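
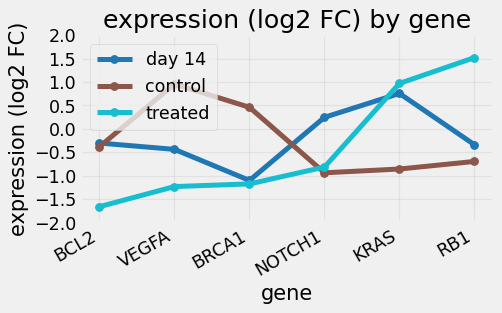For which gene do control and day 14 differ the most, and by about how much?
KRAS, ≈ 2.0 log2 FC

KRAS: control ≈ -1.0, day 14 ≈ 1.0 → gap ≈ 2.0. Next-largest (BRCA1) is only ≈ 1.5.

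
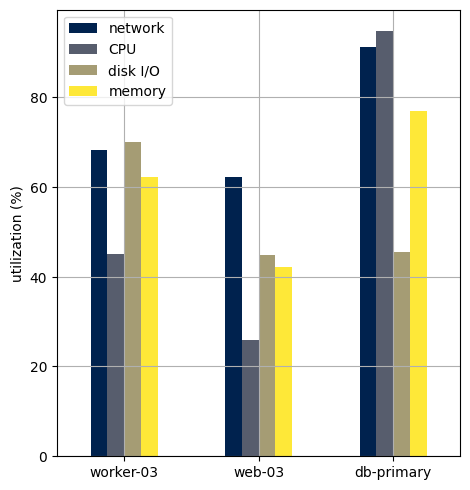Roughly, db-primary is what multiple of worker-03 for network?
≈ 1.29×

db-primary ≈ 90, worker-03 ≈ 70; 90/70 ≈ 1.29.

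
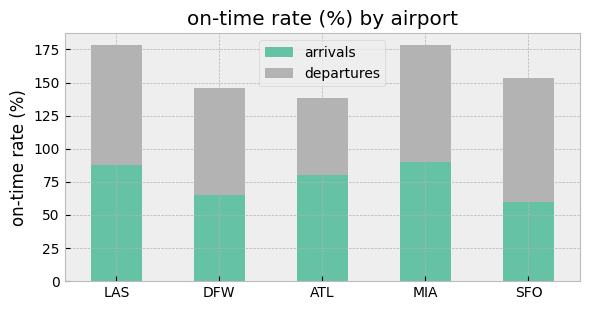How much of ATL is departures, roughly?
≈ 60

departures top ≈ 140, bottom ≈ 80; segment ≈ 60.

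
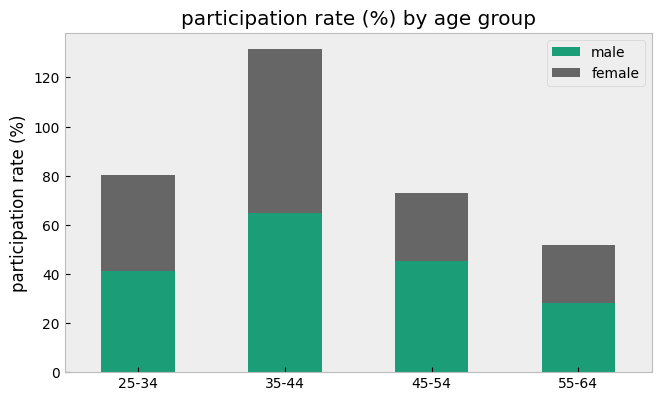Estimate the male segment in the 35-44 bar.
male top ≈ 60, bottom ≈ 0; segment ≈ 60.

≈ 60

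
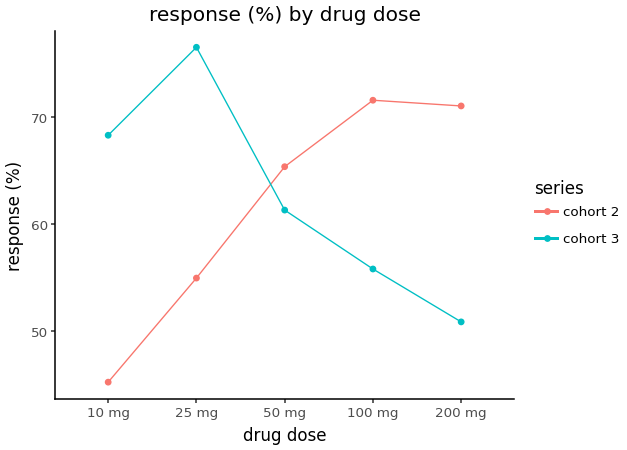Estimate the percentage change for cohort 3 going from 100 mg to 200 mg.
≈ -9.1%

100 mg ≈ 55, 200 mg ≈ 50; (50 − 55) / 55 ≈ -9.1%.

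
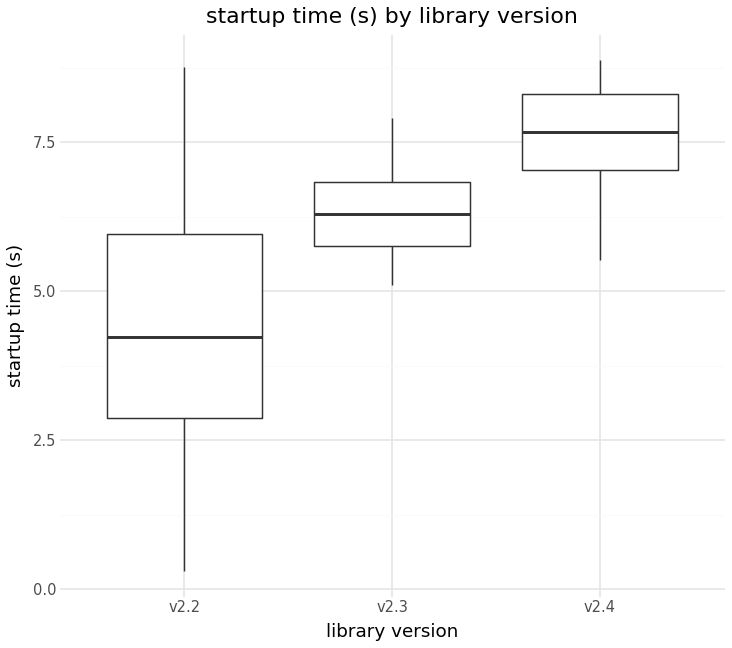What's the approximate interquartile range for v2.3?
≈ 1.0

Q3 ≈ 7.0, Q1 ≈ 6.0; IQR ≈ 1.0.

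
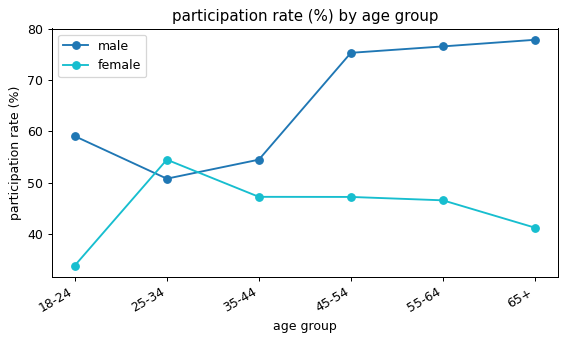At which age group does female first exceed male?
18-24: female ≈ 35 vs male ≈ 60 (not yet); 25-34: female ≈ 55 vs male ≈ 50 (first crossover).

25-34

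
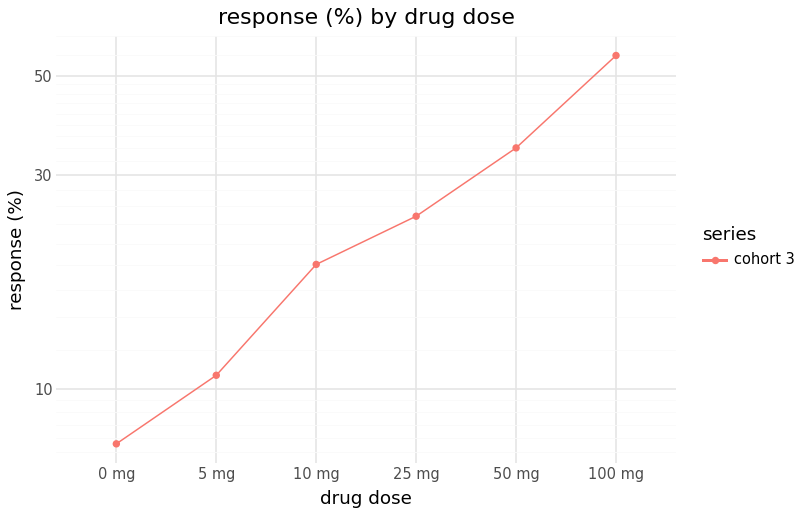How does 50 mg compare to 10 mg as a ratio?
50 mg ≈ 35, 10 mg ≈ 20; 35/20 ≈ 1.75.

≈ 1.75×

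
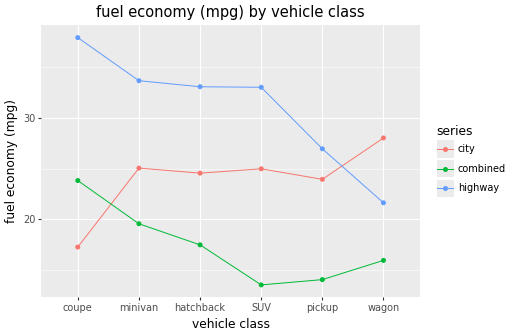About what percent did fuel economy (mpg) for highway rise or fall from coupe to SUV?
≈ -12.5%

coupe ≈ 40, SUV ≈ 35; (35 − 40) / 40 ≈ -12.5%.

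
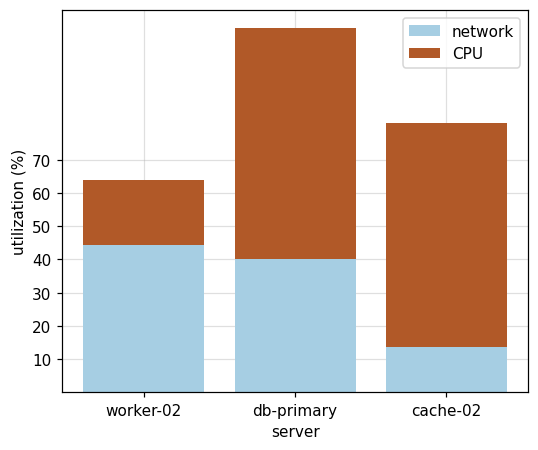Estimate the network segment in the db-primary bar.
≈ 40

network top ≈ 40, bottom ≈ 0; segment ≈ 40.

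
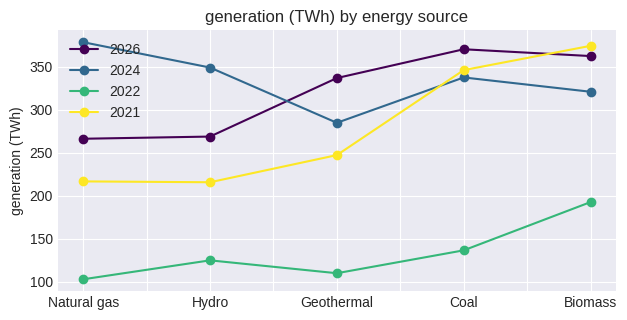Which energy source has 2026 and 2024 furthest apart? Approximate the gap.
Natural gas, ≈ 100 TWh

Natural gas: 2026 ≈ 275, 2024 ≈ 375 → gap ≈ 100. Next-largest (Hydro) is only ≈ 75.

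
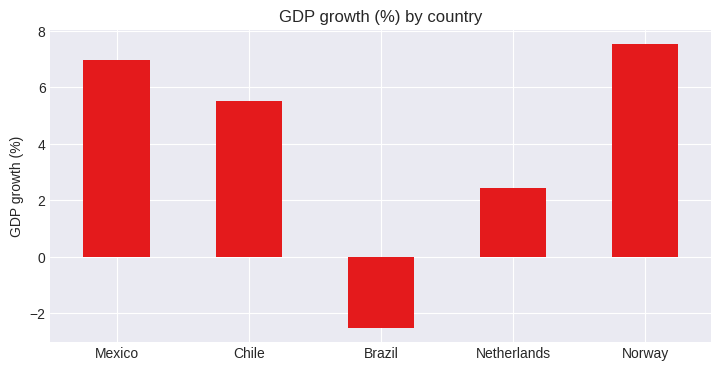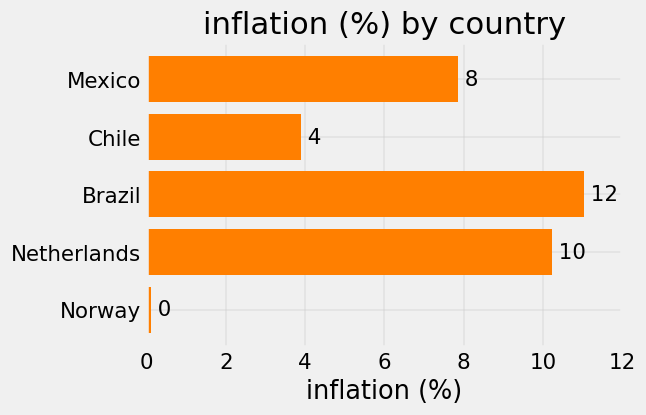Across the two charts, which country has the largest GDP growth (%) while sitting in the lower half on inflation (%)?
Norway

Chart 2 median inflation (%) ≈ 8; below-median countries: Chile, Norway. Among those, Norway has the highest GDP growth (%) (≈ 8).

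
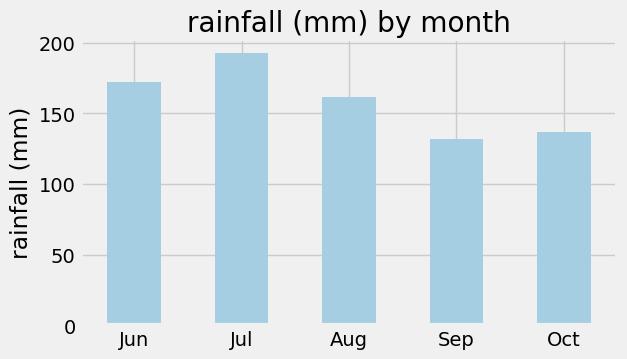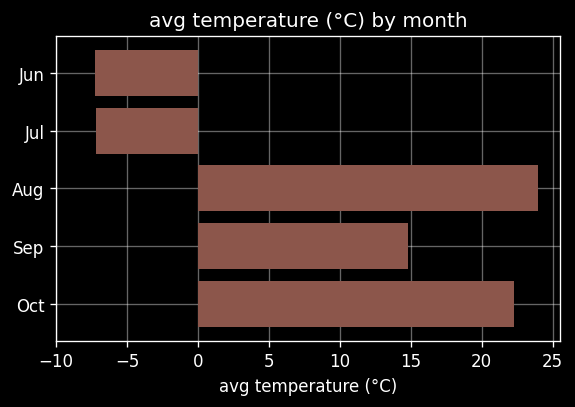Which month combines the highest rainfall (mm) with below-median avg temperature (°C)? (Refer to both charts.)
Chart 2 median avg temperature (°C) ≈ 15; below-median months: Jun, Jul. Among those, Jul has the highest rainfall (mm) (≈ 200).

Jul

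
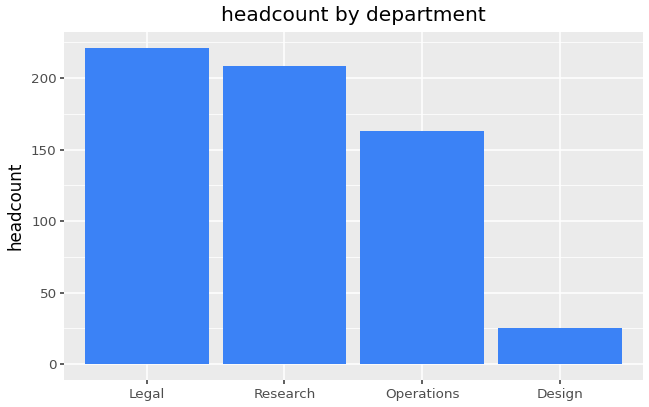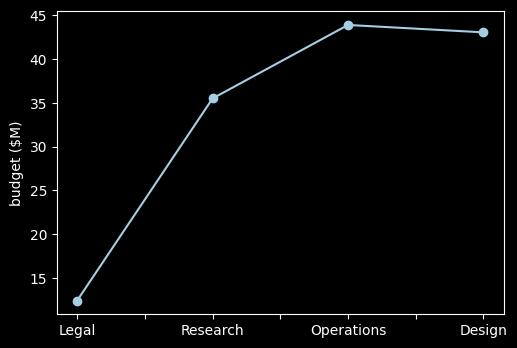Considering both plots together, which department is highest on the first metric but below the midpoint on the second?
Chart 2 median budget ($M) ≈ 40; below-median departments: Legal, Research. Among those, Legal has the highest headcount (≈ 225).

Legal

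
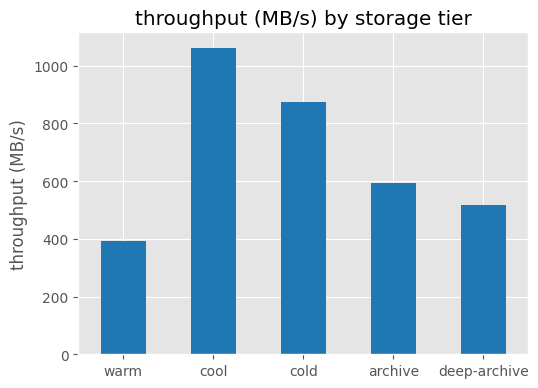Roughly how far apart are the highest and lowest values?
≈ 700

Max cool ≈ 1100, min warm ≈ 400; range ≈ 700.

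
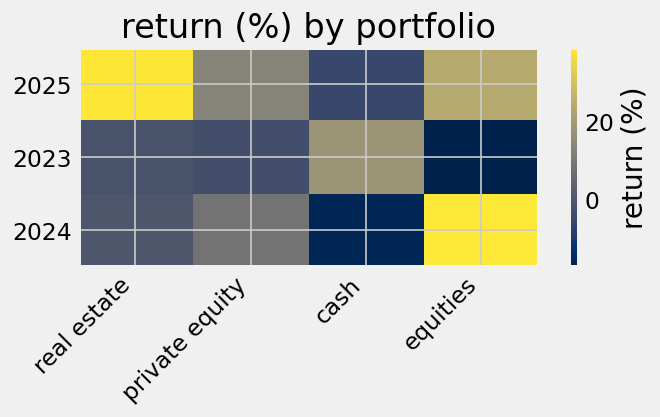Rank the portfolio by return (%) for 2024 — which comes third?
Top 4 for 2024: equities ≈ 40, private equity ≈ 10, real estate ≈ 0, cash ≈ -15.

real estate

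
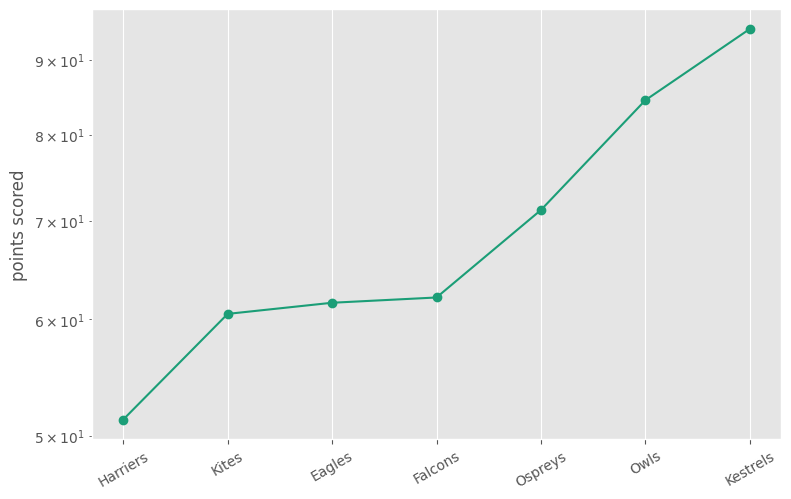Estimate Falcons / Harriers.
Falcons ≈ 60, Harriers ≈ 50; 60/50 ≈ 1.2.

≈ 1.2×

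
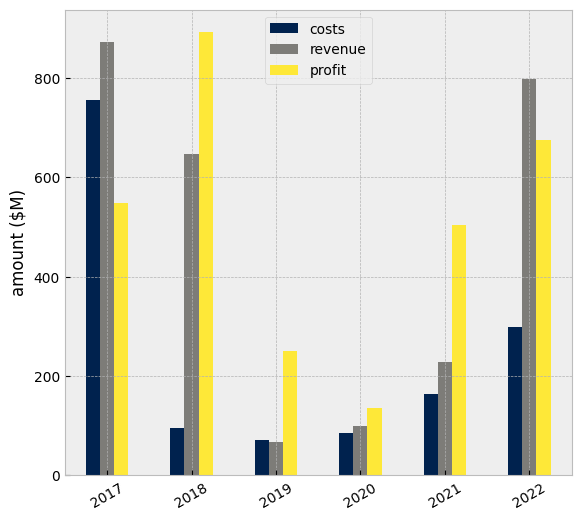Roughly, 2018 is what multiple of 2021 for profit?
≈ 1.8×

2018 ≈ 900, 2021 ≈ 500; 900/500 ≈ 1.8.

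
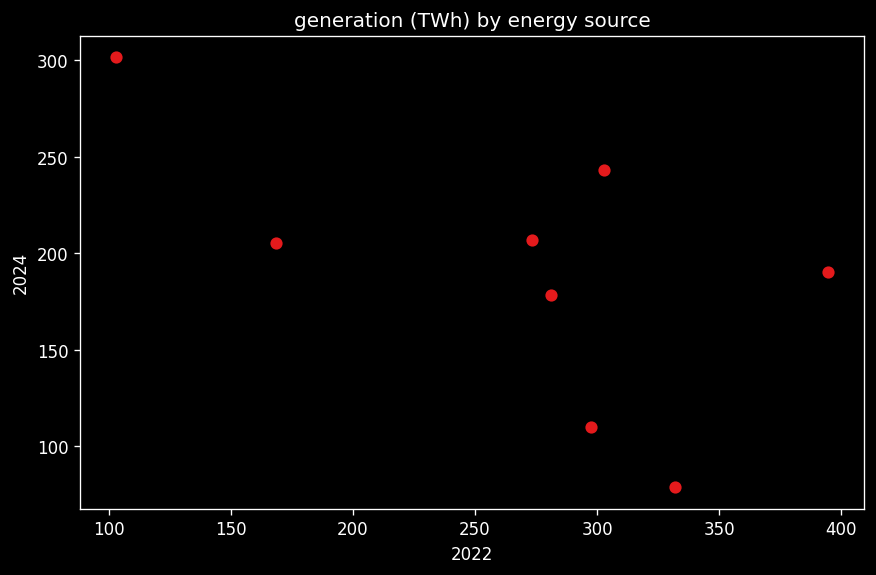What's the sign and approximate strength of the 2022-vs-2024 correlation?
negative, moderate

Points are negatively correlated; moderate (|r| ≈ 0.6).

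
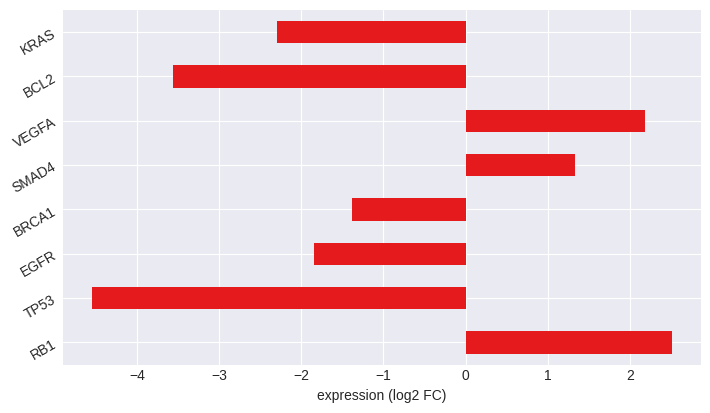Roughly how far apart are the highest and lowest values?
Max RB1 ≈ 3, min TP53 ≈ -5; range ≈ 8.

≈ 8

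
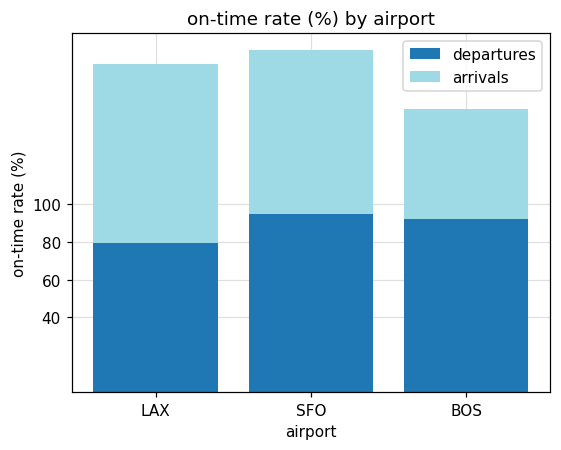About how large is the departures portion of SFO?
≈ 100

departures top ≈ 100, bottom ≈ 0; segment ≈ 100.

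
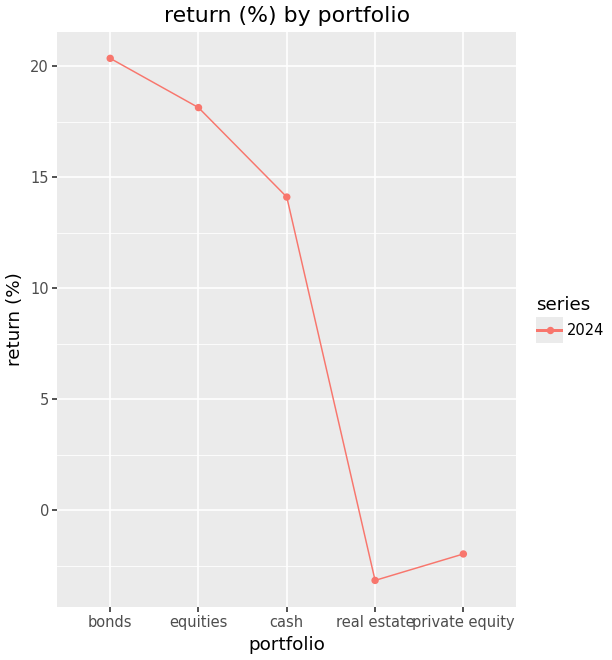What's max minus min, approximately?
≈ 24

Max bonds ≈ 20, min real estate ≈ -4; range ≈ 24.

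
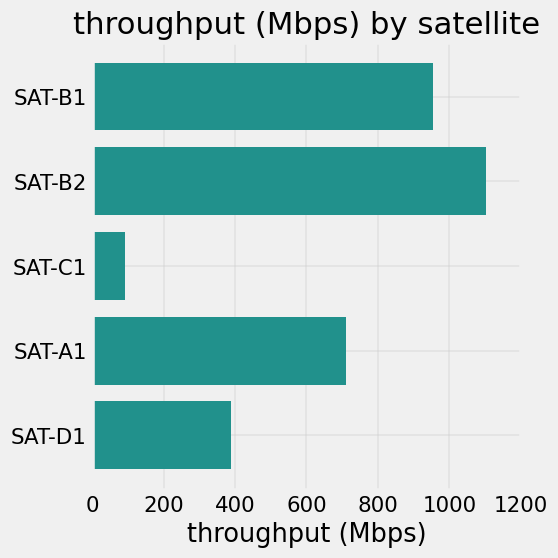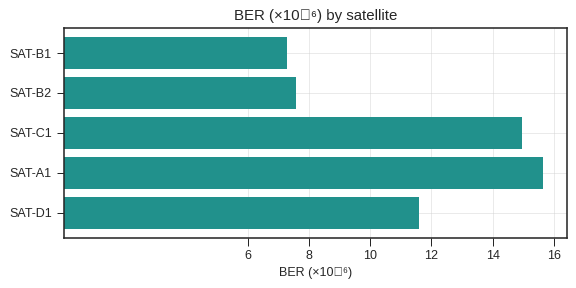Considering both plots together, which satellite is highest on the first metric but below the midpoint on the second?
SAT-B2

Chart 2 median BER (×10⁻⁶) ≈ 12; below-median satellites: SAT-B1, SAT-B2. Among those, SAT-B2 has the highest throughput (Mbps) (≈ 1200).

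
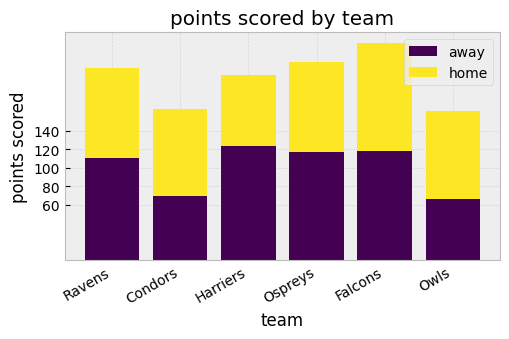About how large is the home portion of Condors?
home top ≈ 160, bottom ≈ 60; segment ≈ 100.

≈ 100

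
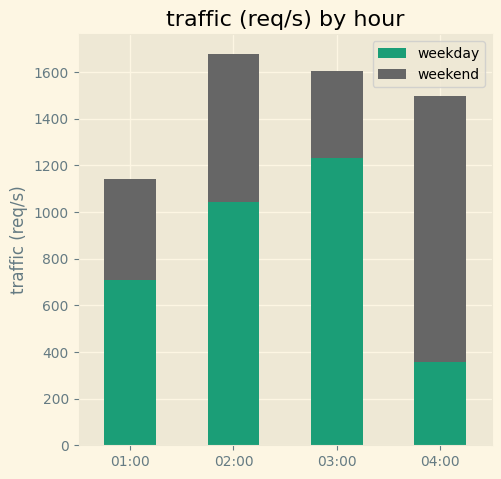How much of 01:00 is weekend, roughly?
weekend top ≈ 1200, bottom ≈ 800; segment ≈ 400.

≈ 400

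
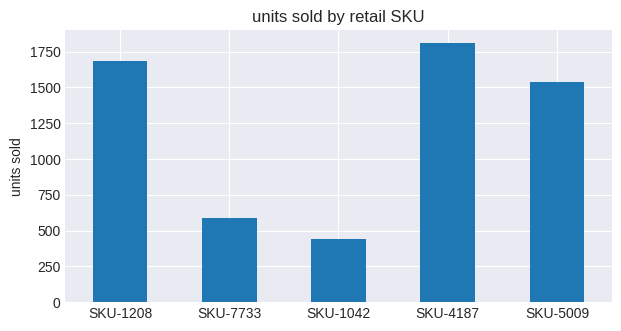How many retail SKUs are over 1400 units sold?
3

Above 1400: SKU-1208, SKU-4187, SKU-5009.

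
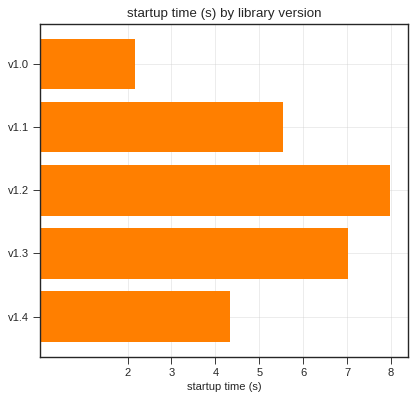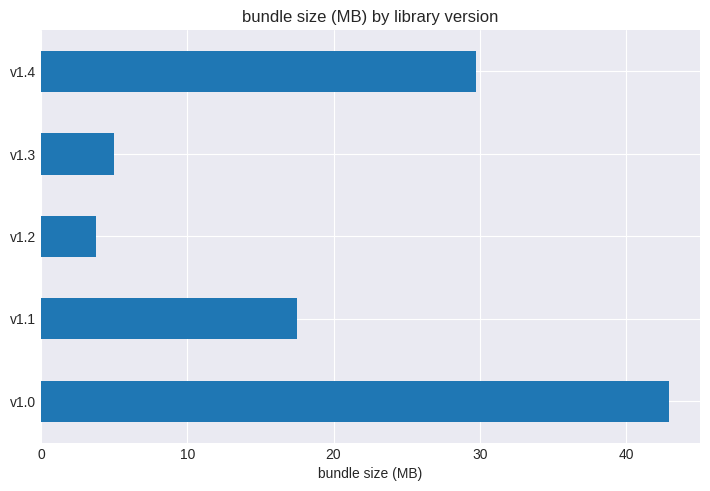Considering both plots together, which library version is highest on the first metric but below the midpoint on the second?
v1.2

Chart 2 median bundle size (MB) ≈ 20; below-median library versions: v1.2, v1.3. Among those, v1.2 has the highest startup time (s) (≈ 8).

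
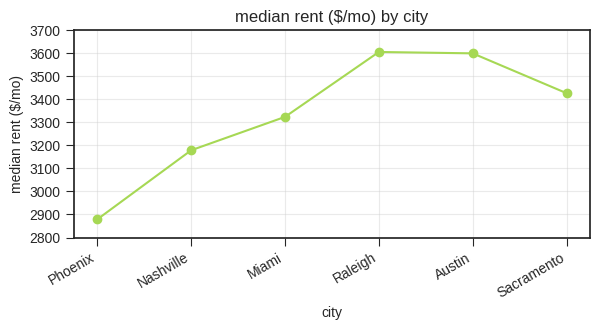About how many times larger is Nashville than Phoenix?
≈ 1.1×

Nashville ≈ 3200, Phoenix ≈ 2900; 3200/2900 ≈ 1.1.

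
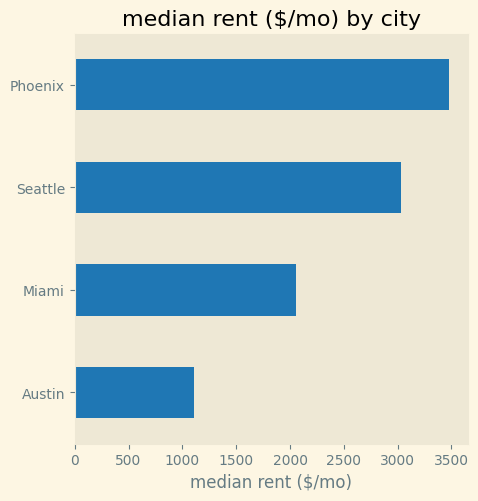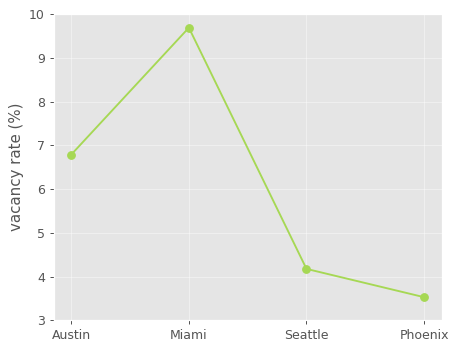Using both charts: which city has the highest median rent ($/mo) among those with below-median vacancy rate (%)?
Phoenix

Chart 2 median vacancy rate (%) ≈ 5; below-median cities: Seattle, Phoenix. Among those, Phoenix has the highest median rent ($/mo) (≈ 3500).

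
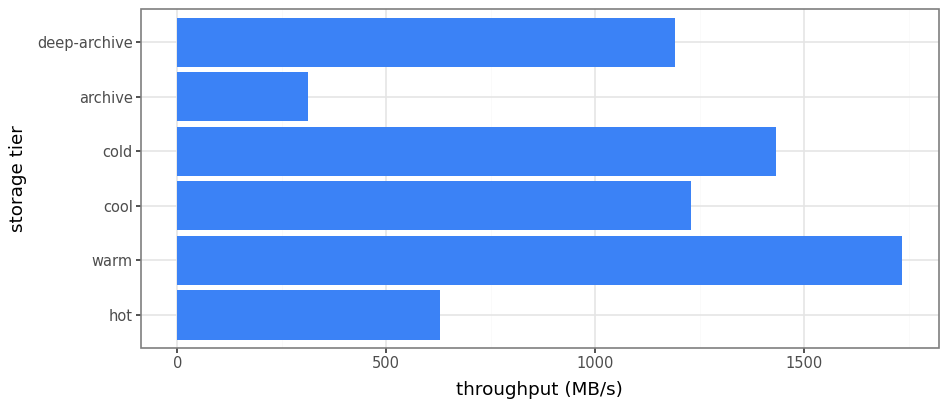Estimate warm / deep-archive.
≈ 1.5×

warm ≈ 1800, deep-archive ≈ 1200; 1800/1200 ≈ 1.5.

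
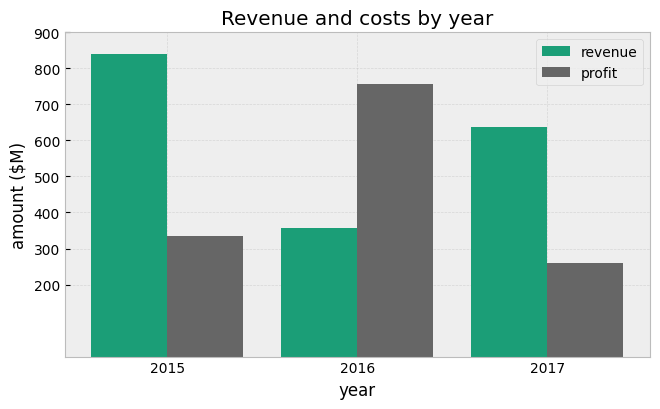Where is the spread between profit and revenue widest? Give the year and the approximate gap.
2015, ≈ 500 $M

2015: profit ≈ 300, revenue ≈ 800 → gap ≈ 500. Next-largest (2016) is only ≈ 400.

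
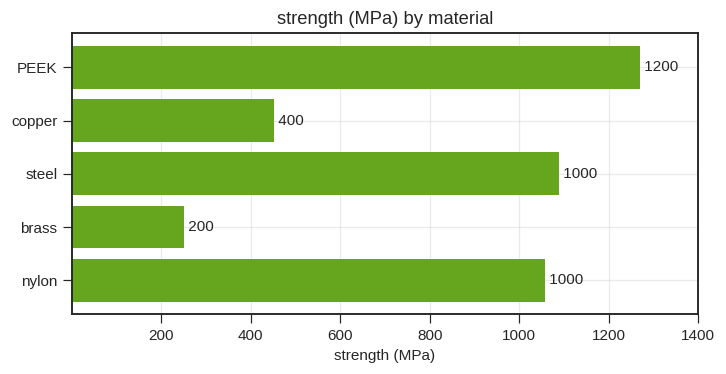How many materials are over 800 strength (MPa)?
Above 800: PEEK, steel, nylon.

3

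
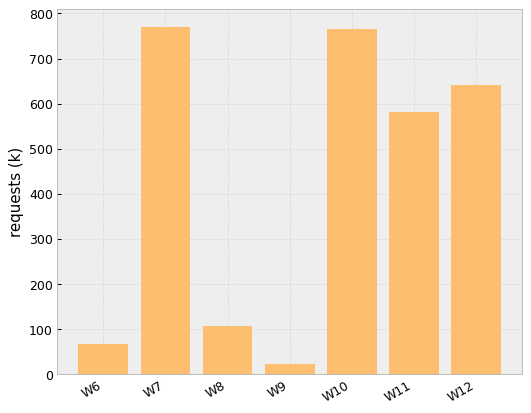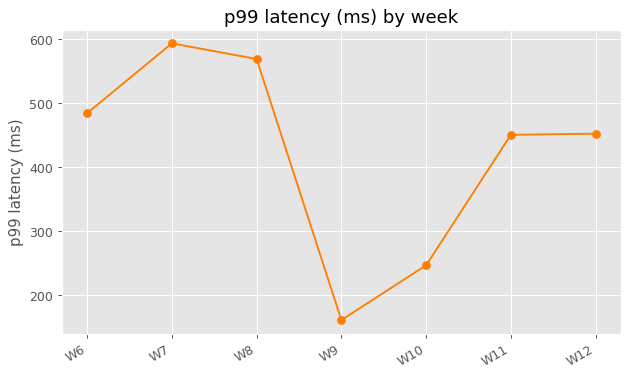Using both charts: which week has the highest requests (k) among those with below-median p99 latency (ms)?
W10

Chart 2 median p99 latency (ms) ≈ 500; below-median weeks: W9, W10, W11. Among those, W10 has the highest requests (k) (≈ 800).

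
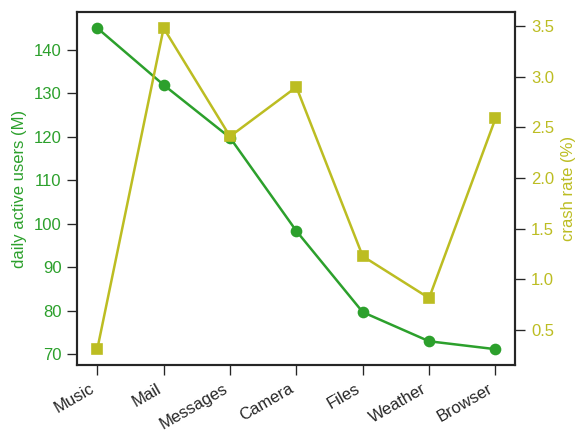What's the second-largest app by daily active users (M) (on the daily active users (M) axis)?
Mail

Top 3 (on the daily active users (M) axis): Music ≈ 140, Mail ≈ 130, Messages ≈ 120.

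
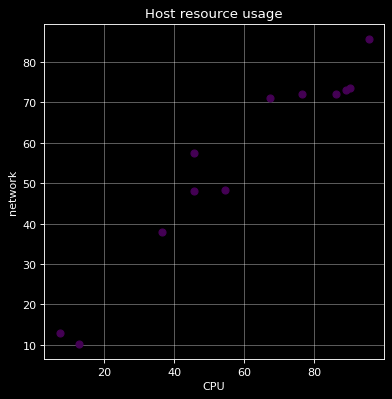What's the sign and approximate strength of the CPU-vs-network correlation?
positive, strong

Points are positively correlated; strong (|r| ≈ 1.0).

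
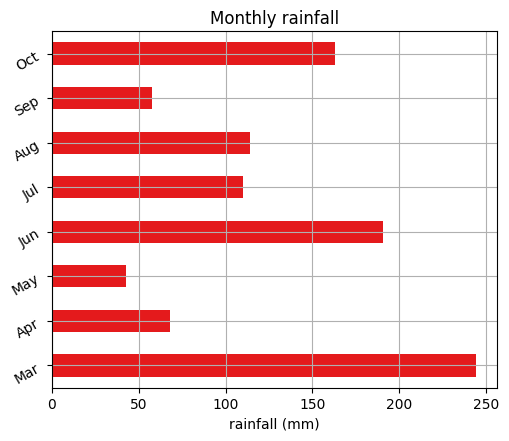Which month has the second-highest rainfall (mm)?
Top 3: Mar ≈ 250, Jun ≈ 200, Oct ≈ 175.

Jun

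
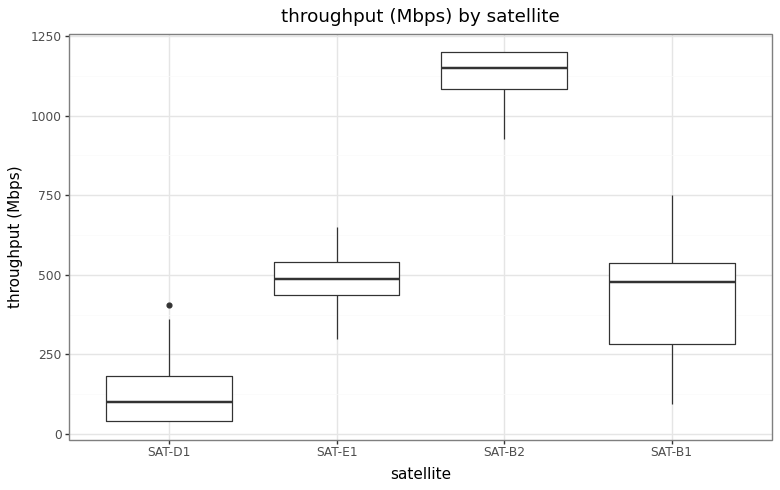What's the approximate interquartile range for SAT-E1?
Q3 ≈ 500, Q1 ≈ 400; IQR ≈ 100.

≈ 100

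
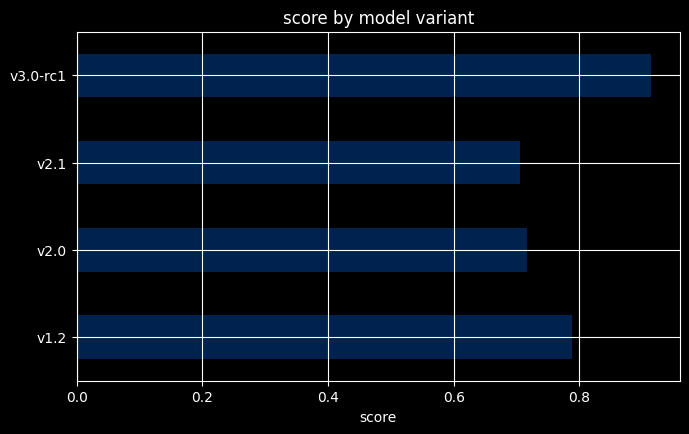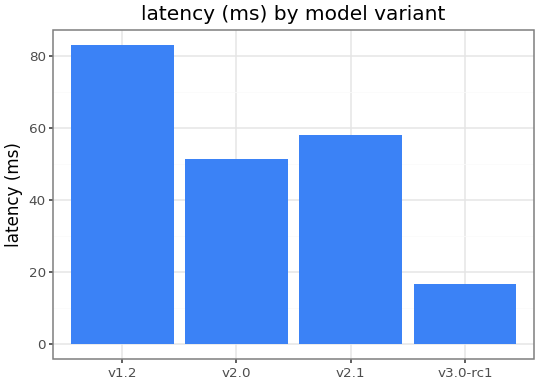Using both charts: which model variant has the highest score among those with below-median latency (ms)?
v3.0-rc1

Chart 2 median latency (ms) ≈ 50; below-median model variants: v2.0, v3.0-rc1. Among those, v3.0-rc1 has the highest score (≈ 0.9).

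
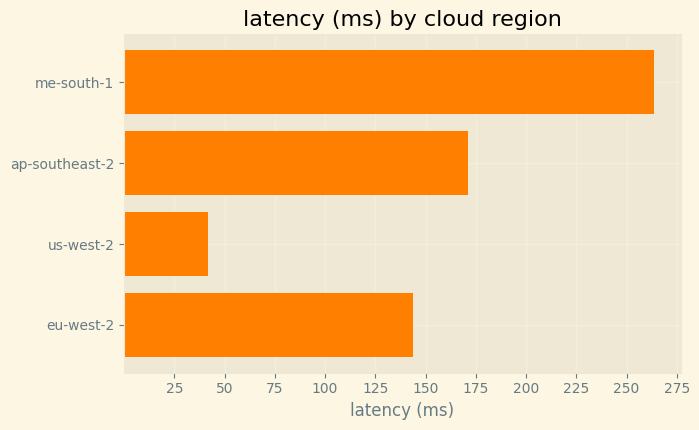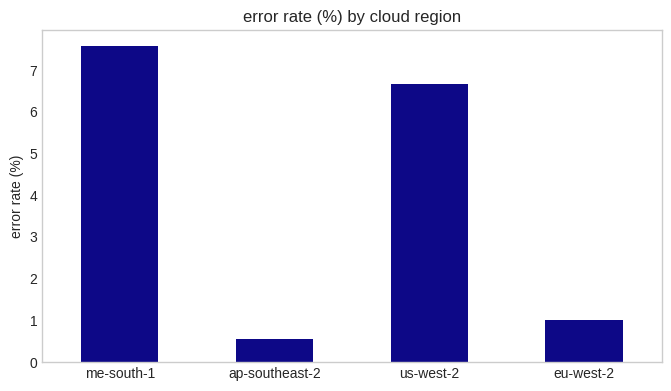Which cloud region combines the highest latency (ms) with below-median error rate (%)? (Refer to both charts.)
Chart 2 median error rate (%) ≈ 4; below-median cloud regions: ap-southeast-2, eu-west-2. Among those, ap-southeast-2 has the highest latency (ms) (≈ 175).

ap-southeast-2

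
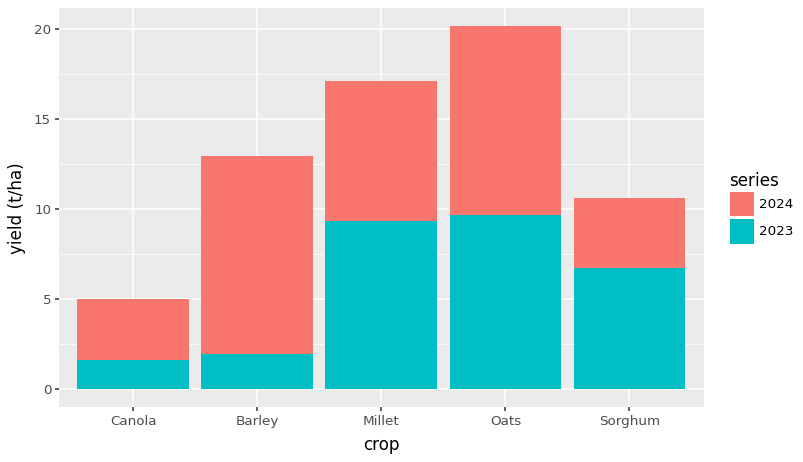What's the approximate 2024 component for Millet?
≈ 8

2024 top ≈ 18, bottom ≈ 10; segment ≈ 8.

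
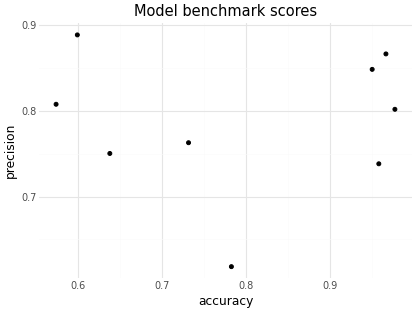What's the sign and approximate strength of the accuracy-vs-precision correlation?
no clear correlation

Points are roughly uncorrelated; weak (|r| ≈ 0.0).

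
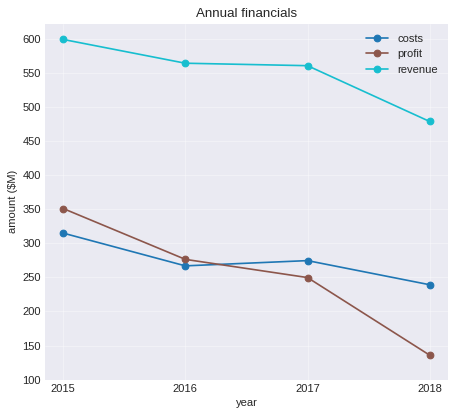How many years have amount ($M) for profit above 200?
Above 200: 2015, 2016, 2017.

3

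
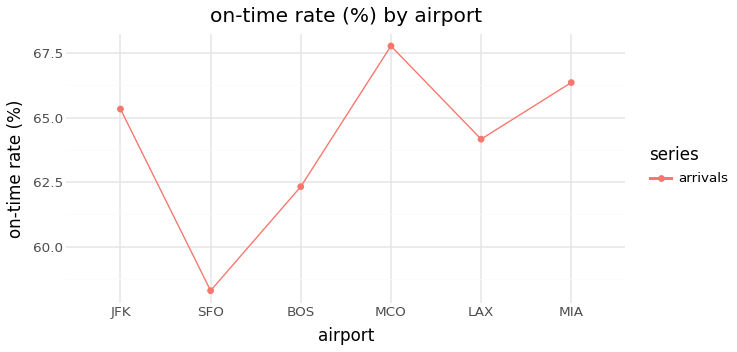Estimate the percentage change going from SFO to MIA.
SFO ≈ 58, MIA ≈ 66; (66 − 58) / 58 ≈ +13.8%.

≈ +13.8%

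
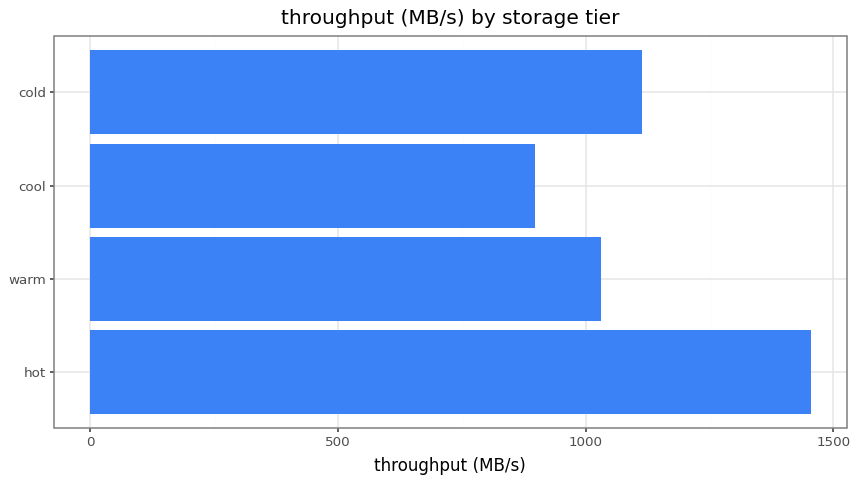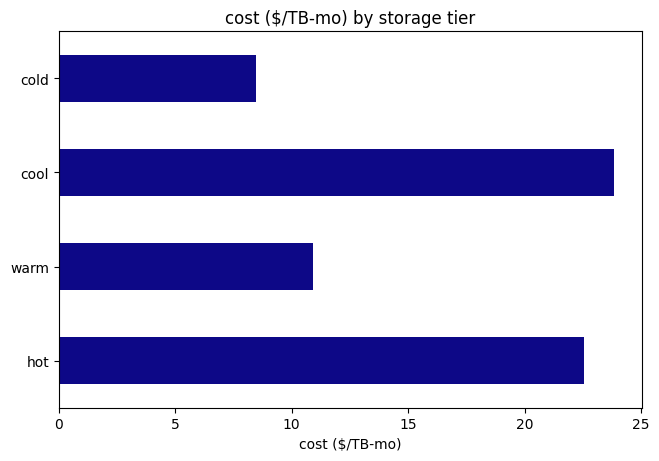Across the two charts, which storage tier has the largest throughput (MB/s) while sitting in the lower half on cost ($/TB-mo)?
cold

Chart 2 median cost ($/TB-mo) ≈ 15; below-median storage tiers: warm, cold. Among those, cold has the highest throughput (MB/s) (≈ 1200).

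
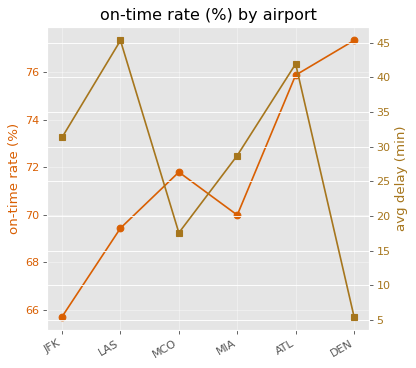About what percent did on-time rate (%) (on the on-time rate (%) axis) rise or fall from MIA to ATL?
MIA ≈ 70, ATL ≈ 76; (76 − 70) / 70 ≈ +8.6%.

≈ +8.6%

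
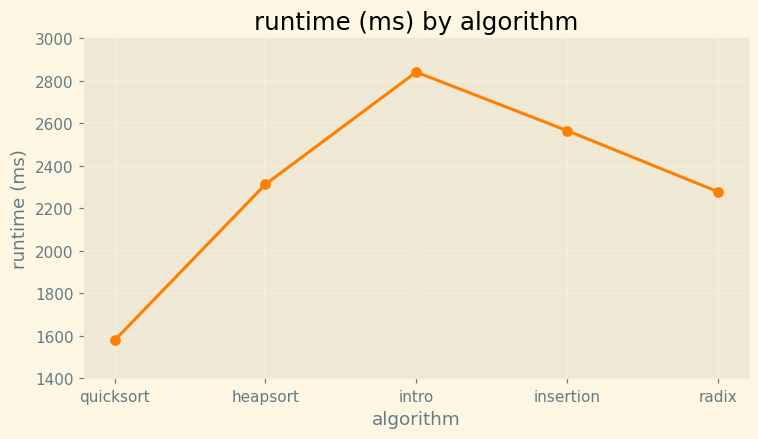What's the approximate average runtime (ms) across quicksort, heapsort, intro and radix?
(1600 + 2400 + 2800 + 2200) / 4 ≈ 2250.

≈ 2250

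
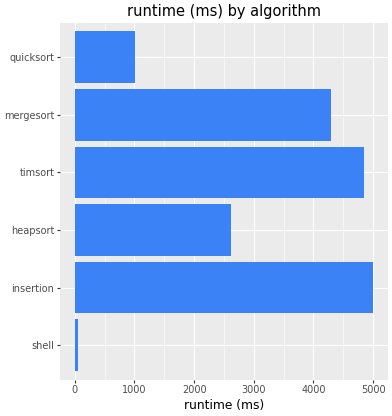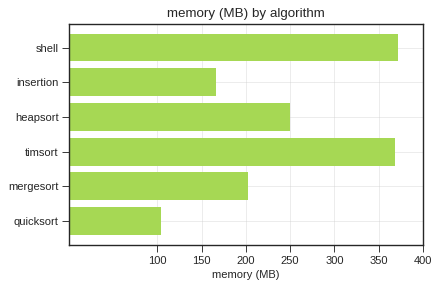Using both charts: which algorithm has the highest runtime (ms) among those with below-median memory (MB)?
Chart 2 median memory (MB) ≈ 250; below-median algorithms: insertion, mergesort, quicksort. Among those, insertion has the highest runtime (ms) (≈ 5000).

insertion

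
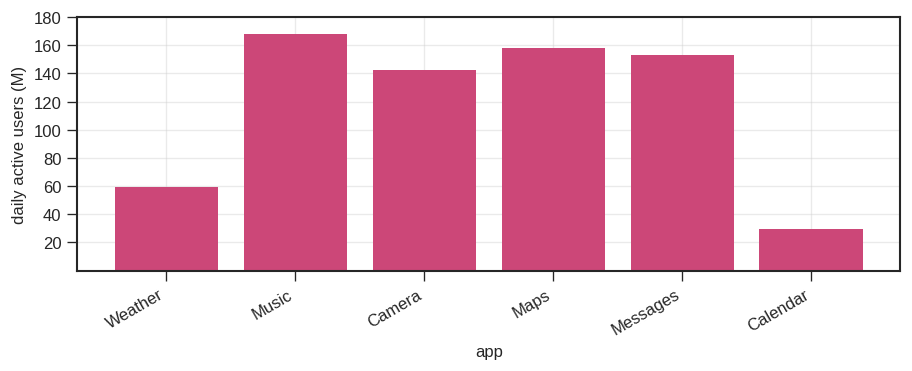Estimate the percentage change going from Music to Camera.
Music ≈ 160, Camera ≈ 140; (140 − 160) / 160 ≈ -12.5%.

≈ -12.5%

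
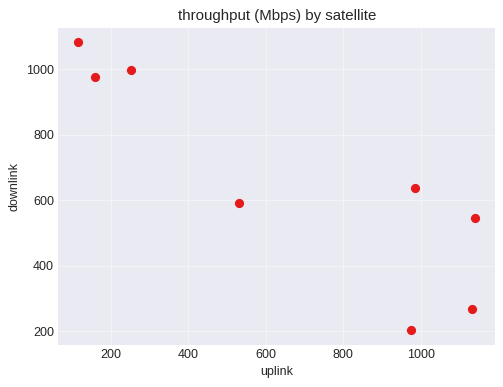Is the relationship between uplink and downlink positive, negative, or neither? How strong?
negative, strong

Points are negatively correlated; strong (|r| ≈ 0.9).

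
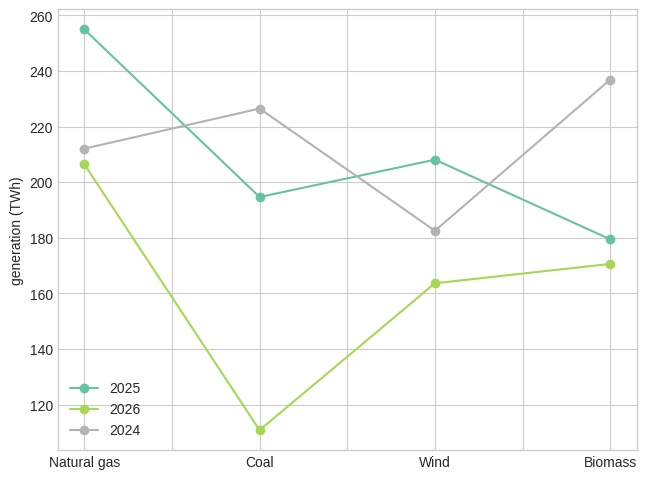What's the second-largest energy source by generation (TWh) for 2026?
Top 3 for 2026: Natural gas ≈ 200, Biomass ≈ 180, Wind ≈ 160.

Biomass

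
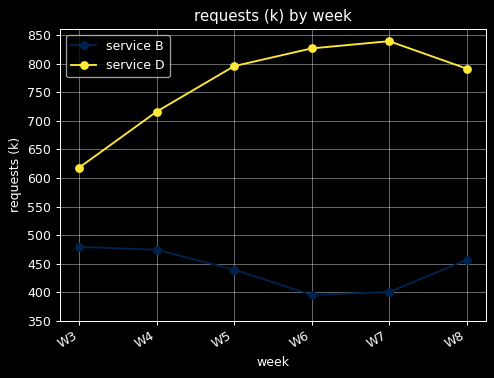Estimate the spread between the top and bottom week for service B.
≈ 100

Max W3 ≈ 500, min W6 ≈ 400; range ≈ 100.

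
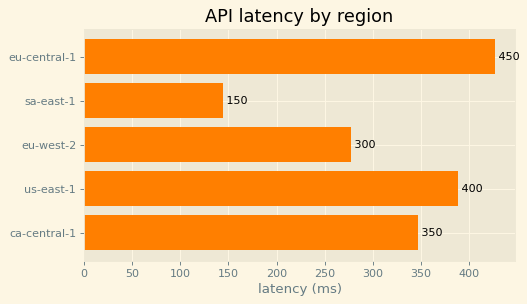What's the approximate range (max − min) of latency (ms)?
Max eu-central-1 ≈ 450, min sa-east-1 ≈ 150; range ≈ 300.

≈ 300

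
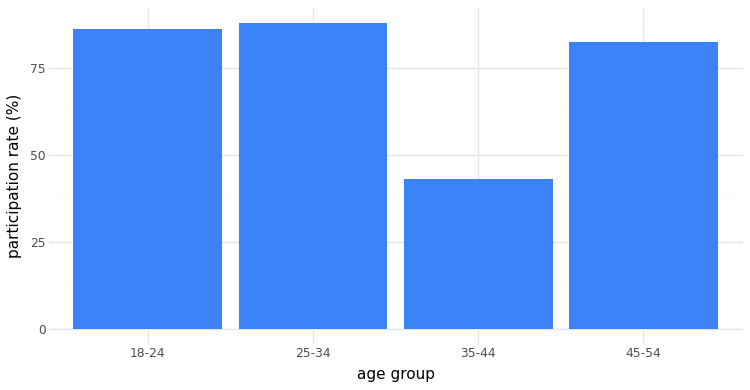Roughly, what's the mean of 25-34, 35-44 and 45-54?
≈ 70

(90 + 40 + 80) / 3 ≈ 70.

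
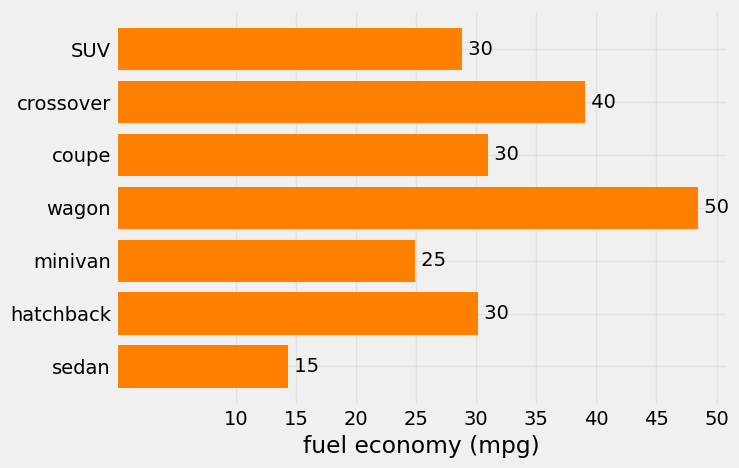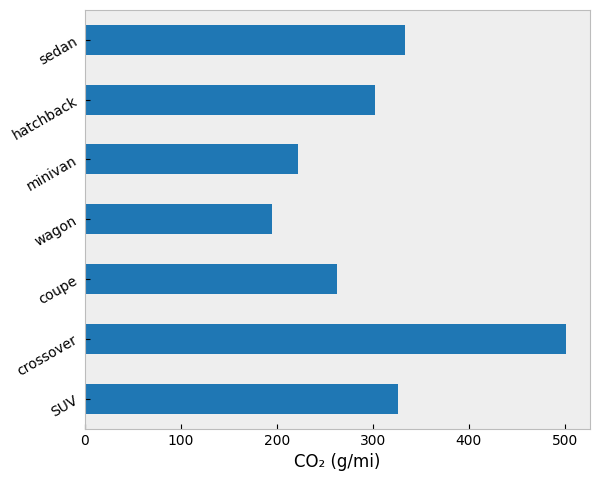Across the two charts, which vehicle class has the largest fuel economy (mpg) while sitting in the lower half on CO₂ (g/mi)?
wagon

Chart 2 median CO₂ (g/mi) ≈ 300; below-median vehicle classes: coupe, wagon, minivan. Among those, wagon has the highest fuel economy (mpg) (≈ 50).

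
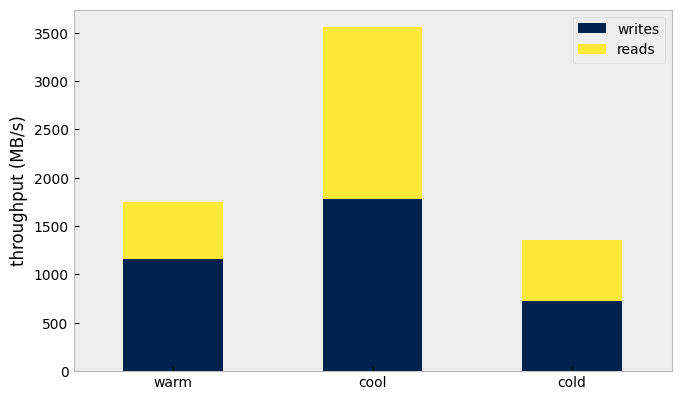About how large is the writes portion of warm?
≈ 1000

writes top ≈ 1000, bottom ≈ 0; segment ≈ 1000.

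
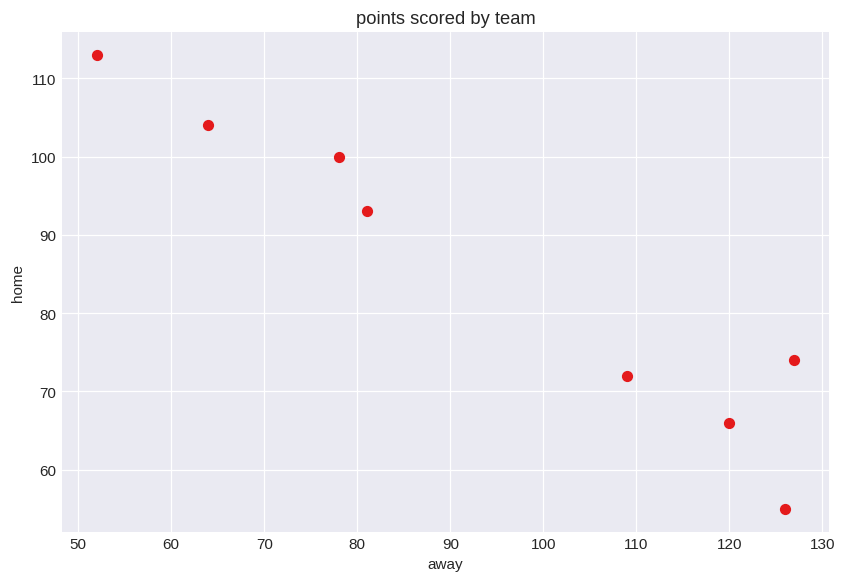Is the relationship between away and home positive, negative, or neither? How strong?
Points are negatively correlated; strong (|r| ≈ 1.0).

negative, strong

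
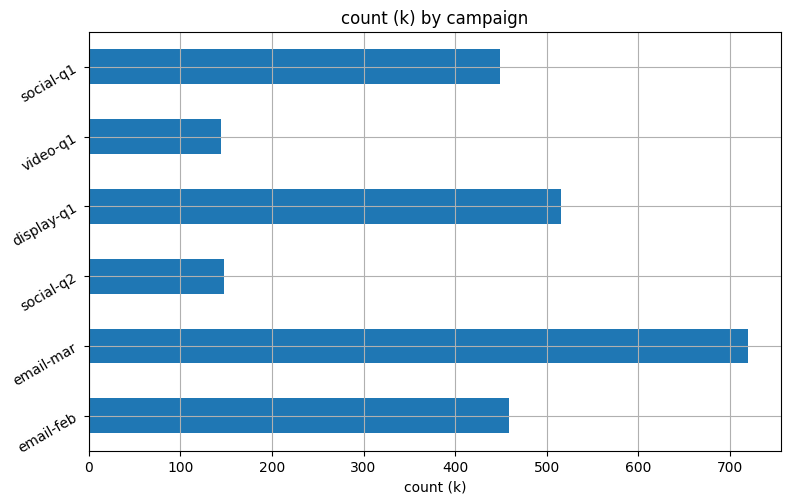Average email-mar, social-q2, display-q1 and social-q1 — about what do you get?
(700 + 100 + 500 + 400) / 4 ≈ 425.

≈ 425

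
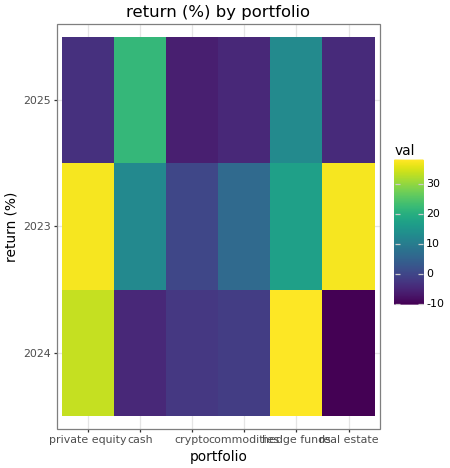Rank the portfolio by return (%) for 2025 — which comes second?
Top 3 for 2025: cash ≈ 20, hedge funds ≈ 15, private equity ≈ -5.

hedge funds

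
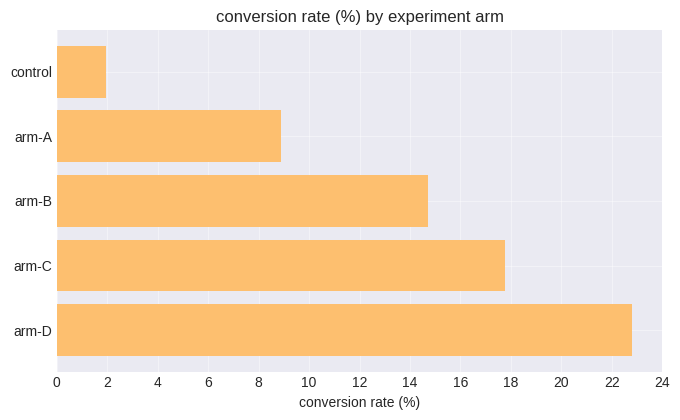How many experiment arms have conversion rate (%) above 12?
Above 12: arm-B, arm-C, arm-D.

3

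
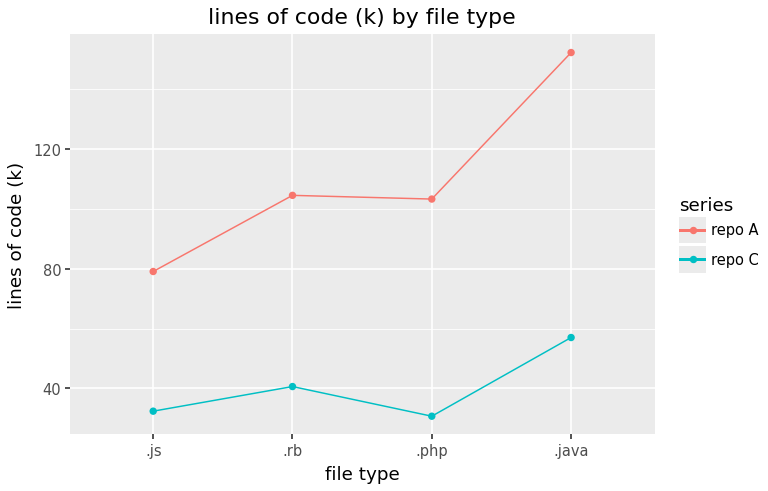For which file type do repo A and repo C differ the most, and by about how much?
.java: repo A ≈ 160, repo C ≈ 60 → gap ≈ 100. Next-largest (.php) is only ≈ 60.

.java, ≈ 100 k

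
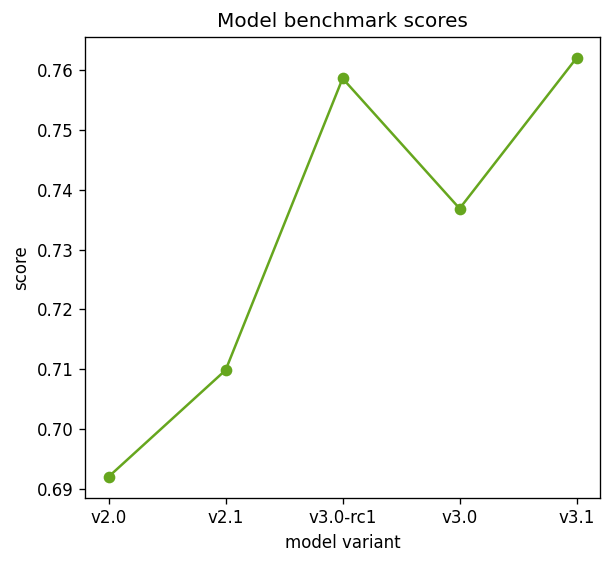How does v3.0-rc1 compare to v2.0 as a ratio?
≈ 1.1×

v3.0-rc1 ≈ 0.76, v2.0 ≈ 0.69; 0.76/0.69 ≈ 1.1.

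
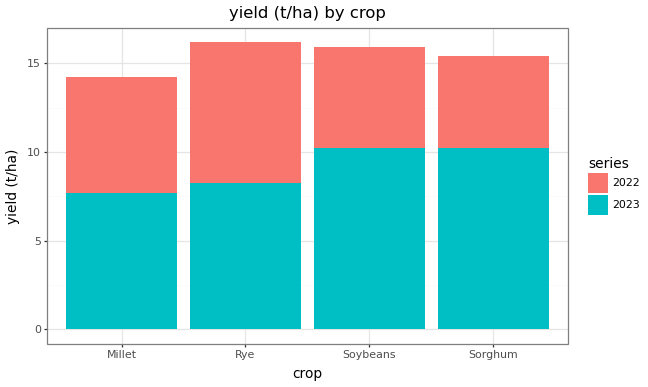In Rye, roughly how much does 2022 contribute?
2022 top ≈ 16, bottom ≈ 8; segment ≈ 8.

≈ 8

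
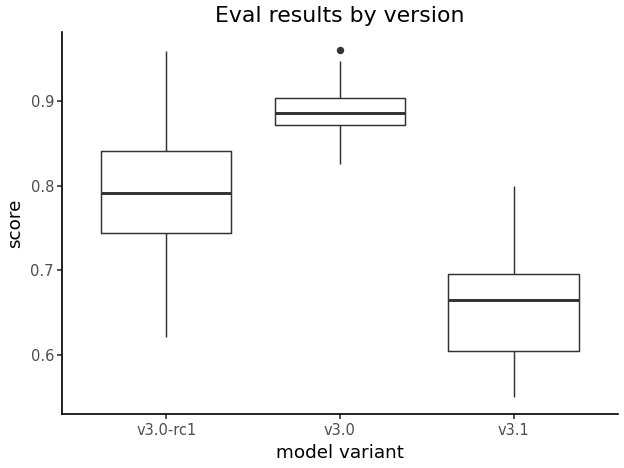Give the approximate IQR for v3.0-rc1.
Q3 ≈ 0.84, Q1 ≈ 0.74; IQR ≈ 0.10.

≈ 0.10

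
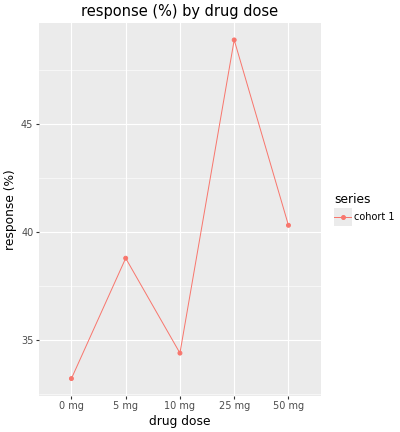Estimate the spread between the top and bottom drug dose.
≈ 14

Max 25 mg ≈ 48, min 0 mg ≈ 34; range ≈ 14.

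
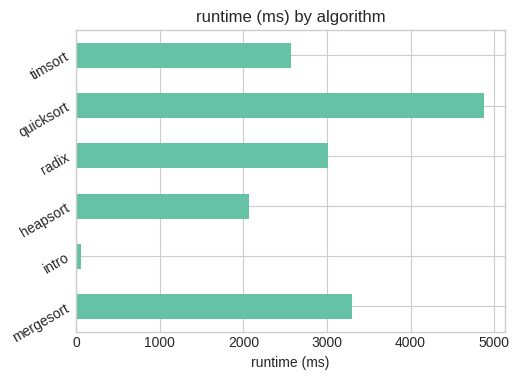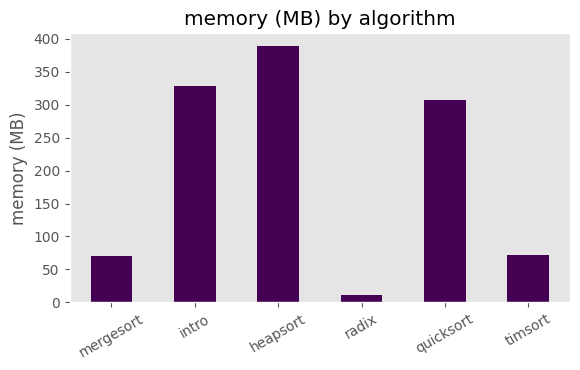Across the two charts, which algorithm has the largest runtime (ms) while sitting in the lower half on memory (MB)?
mergesort

Chart 2 median memory (MB) ≈ 200; below-median algorithms: mergesort, radix, timsort. Among those, mergesort has the highest runtime (ms) (≈ 3500).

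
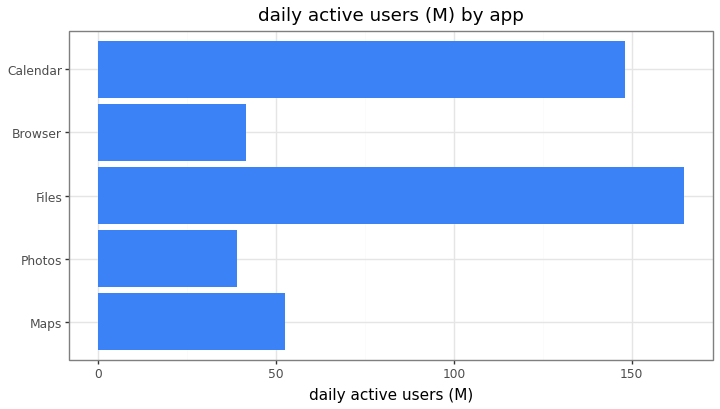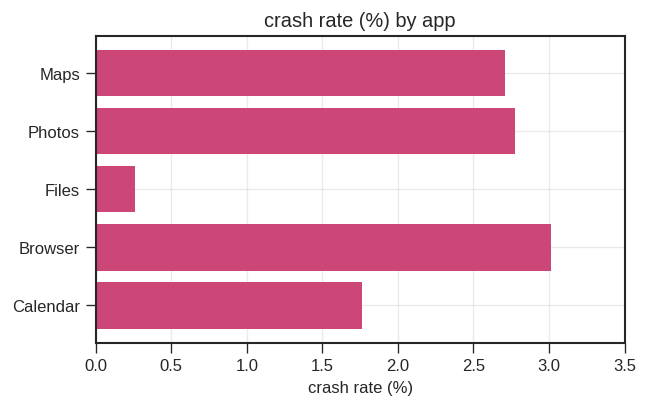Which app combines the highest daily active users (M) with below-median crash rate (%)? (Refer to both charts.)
Chart 2 median crash rate (%) ≈ 2.5; below-median apps: Files, Calendar. Among those, Files has the highest daily active users (M) (≈ 160).

Files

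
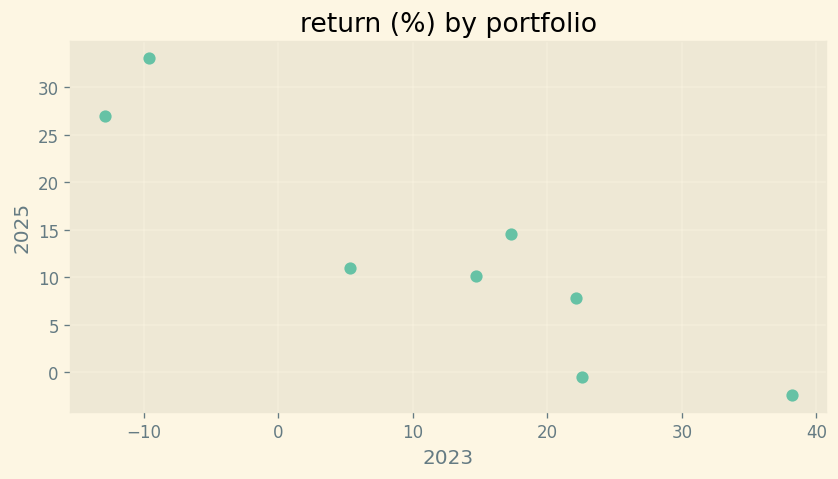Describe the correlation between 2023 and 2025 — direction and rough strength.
Points are negatively correlated; strong (|r| ≈ 0.9).

negative, strong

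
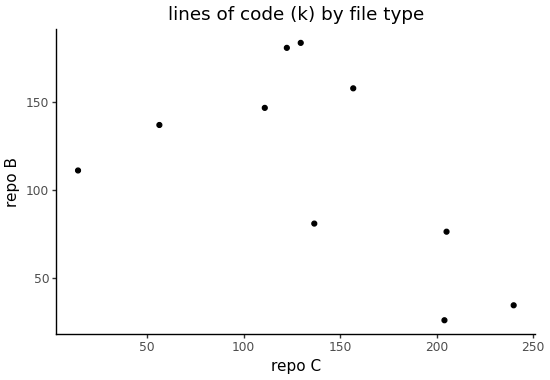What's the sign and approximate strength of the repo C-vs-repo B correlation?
negative, moderate

Points are negatively correlated; moderate (|r| ≈ 0.6).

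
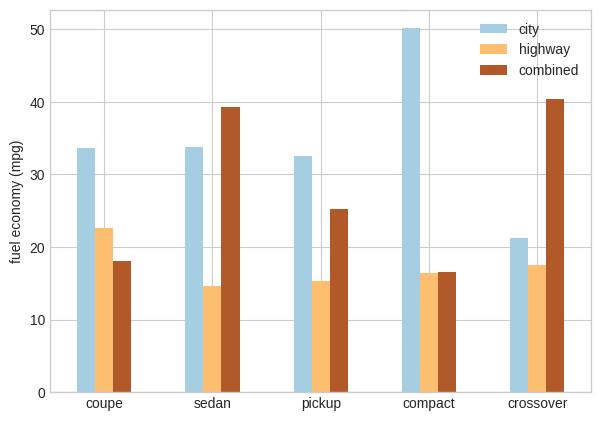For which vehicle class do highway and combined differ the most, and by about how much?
sedan: highway ≈ 15, combined ≈ 40 → gap ≈ 25. Next-largest (crossover) is only ≈ 20.

sedan, ≈ 25 mpg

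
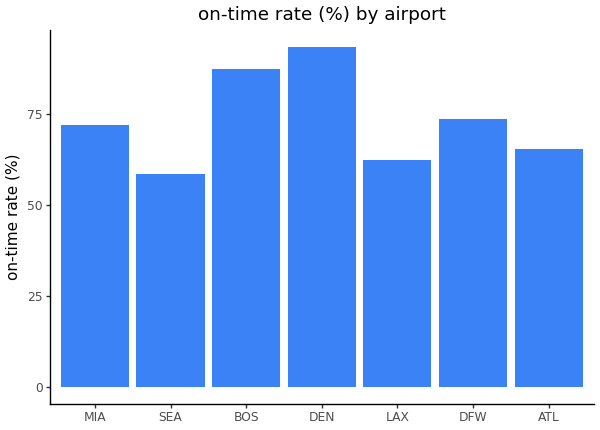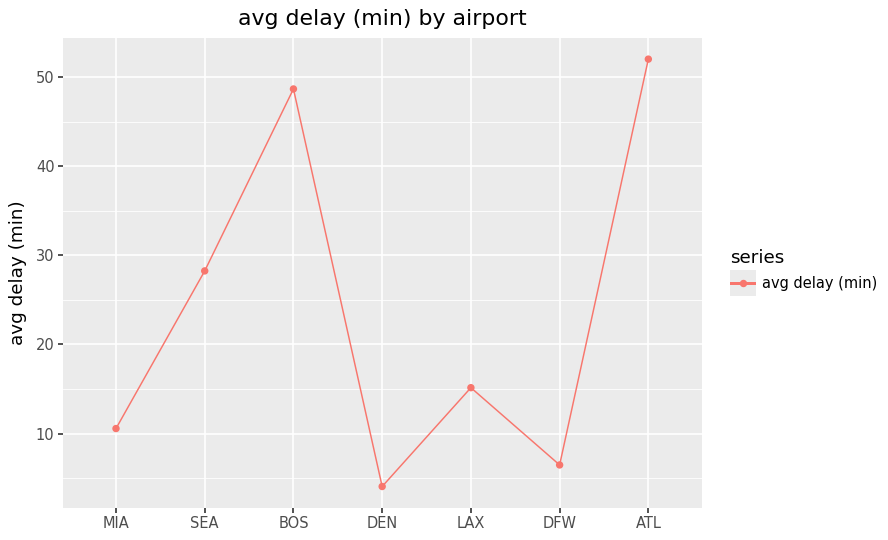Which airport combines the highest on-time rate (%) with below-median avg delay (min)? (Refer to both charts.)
DEN

Chart 2 median avg delay (min) ≈ 15; below-median airports: MIA, DEN, DFW. Among those, DEN has the highest on-time rate (%) (≈ 90).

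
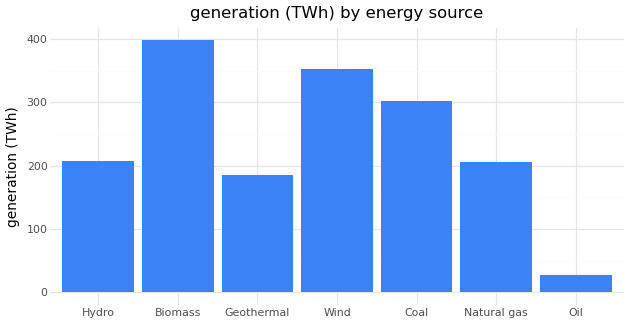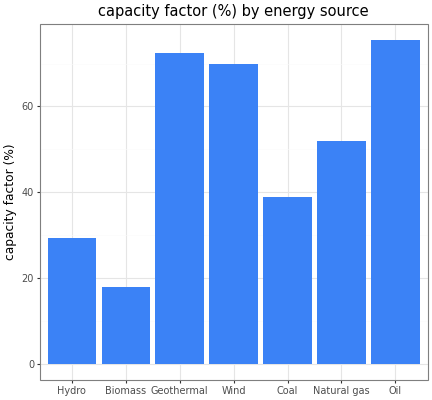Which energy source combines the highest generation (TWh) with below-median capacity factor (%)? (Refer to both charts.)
Chart 2 median capacity factor (%) ≈ 50; below-median energy sources: Hydro, Biomass, Coal. Among those, Biomass has the highest generation (TWh) (≈ 400).

Biomass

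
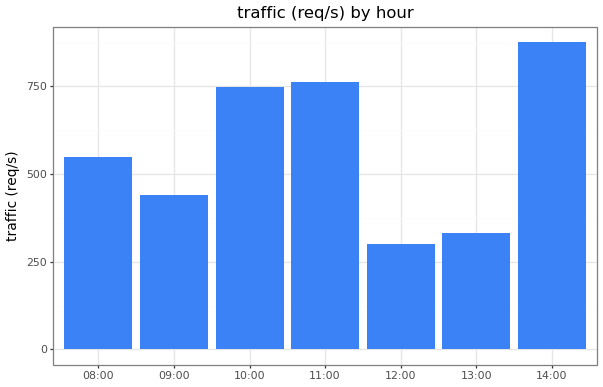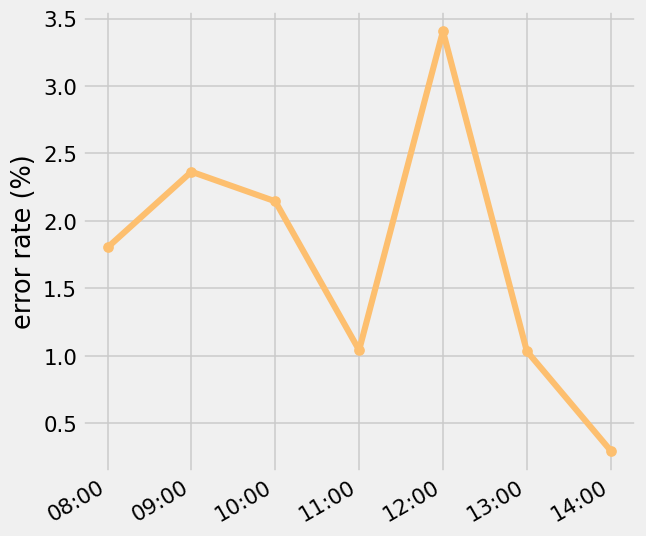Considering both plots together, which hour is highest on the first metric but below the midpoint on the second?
14:00

Chart 2 median error rate (%) ≈ 2; below-median hours: 11:00, 13:00, 14:00. Among those, 14:00 has the highest traffic (req/s) (≈ 900).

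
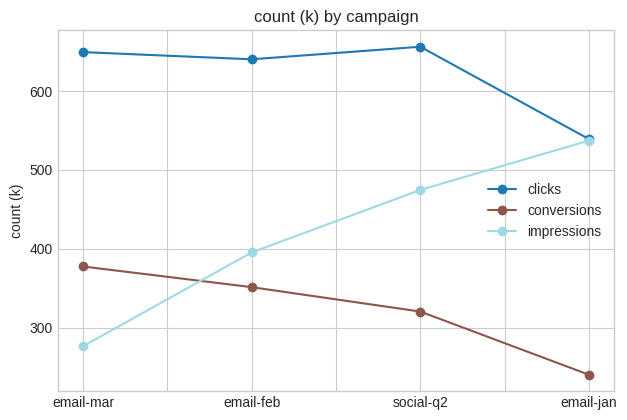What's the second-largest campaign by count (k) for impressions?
Top 3 for impressions: email-jan ≈ 550, social-q2 ≈ 450, email-feb ≈ 400.

social-q2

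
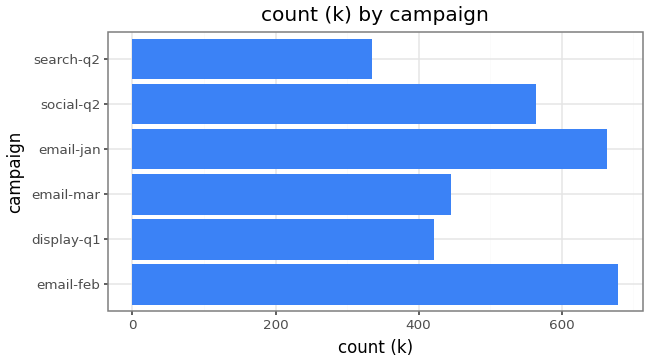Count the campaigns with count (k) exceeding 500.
Above 500: email-feb, email-jan, social-q2.

3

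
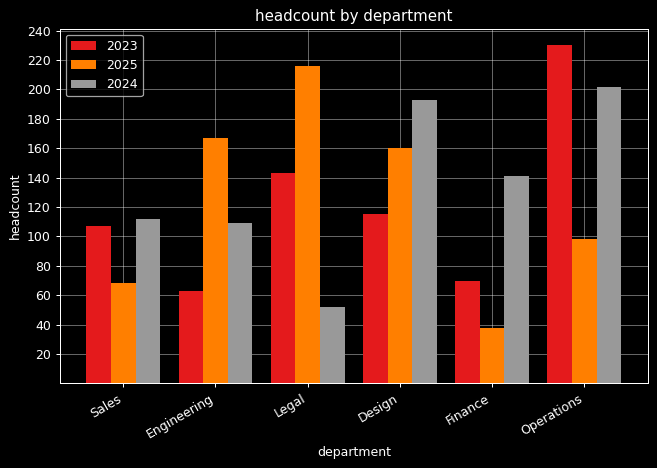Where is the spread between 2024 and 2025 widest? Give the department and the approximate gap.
Legal: 2024 ≈ 60, 2025 ≈ 220 → gap ≈ 160. Next-largest (Operations) is only ≈ 100.

Legal, ≈ 160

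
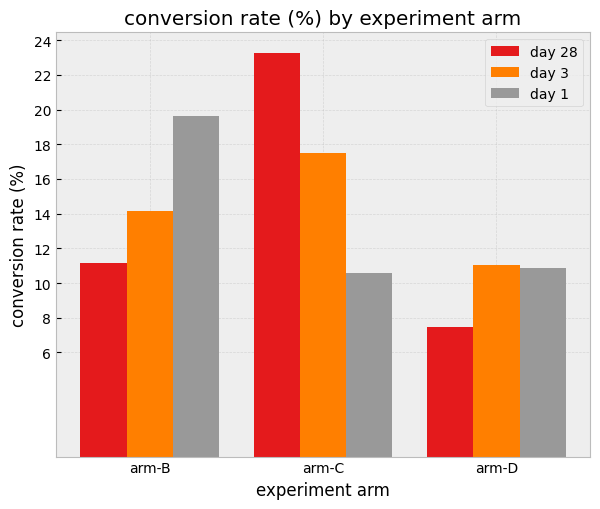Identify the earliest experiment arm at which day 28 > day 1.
arm-B: day 28 ≈ 12 vs day 1 ≈ 20 (not yet); arm-C: day 28 ≈ 24 vs day 1 ≈ 10 (first crossover).

arm-C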